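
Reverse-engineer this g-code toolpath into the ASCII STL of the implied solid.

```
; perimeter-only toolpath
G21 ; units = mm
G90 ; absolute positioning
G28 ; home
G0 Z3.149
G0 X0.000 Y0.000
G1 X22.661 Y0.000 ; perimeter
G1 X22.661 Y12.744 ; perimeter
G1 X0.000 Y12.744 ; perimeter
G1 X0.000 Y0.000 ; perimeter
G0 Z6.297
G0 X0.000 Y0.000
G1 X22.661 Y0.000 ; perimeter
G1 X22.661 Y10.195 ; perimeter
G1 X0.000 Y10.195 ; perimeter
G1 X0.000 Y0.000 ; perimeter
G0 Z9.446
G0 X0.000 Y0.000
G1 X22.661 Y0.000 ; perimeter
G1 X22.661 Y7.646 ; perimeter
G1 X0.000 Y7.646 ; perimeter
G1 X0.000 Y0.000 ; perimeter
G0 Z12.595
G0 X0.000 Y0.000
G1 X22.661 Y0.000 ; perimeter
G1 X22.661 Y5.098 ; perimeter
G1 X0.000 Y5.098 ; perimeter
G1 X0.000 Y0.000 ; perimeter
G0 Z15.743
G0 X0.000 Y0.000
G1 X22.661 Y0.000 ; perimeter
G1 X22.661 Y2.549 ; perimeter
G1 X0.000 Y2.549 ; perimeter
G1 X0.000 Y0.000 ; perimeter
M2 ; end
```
solid part
  facet normal 0.0000 0.0000 -1.0000
    outer loop
      vertex 22.661 15.293 0.000
      vertex 22.661 0.000 0.000
      vertex 0.000 0.000 0.000
    endloop
  endfacet
  facet normal 0.0000 0.0000 -1.0000
    outer loop
      vertex 0.000 15.293 0.000
      vertex 22.661 15.293 0.000
      vertex 0.000 0.000 0.000
    endloop
  endfacet
  facet normal 0.0000 -1.0000 0.0000
    outer loop
      vertex 0.000 0.000 0.000
      vertex 22.661 0.000 0.000
      vertex 22.661 0.000 18.892
    endloop
  endfacet
  facet normal 0.0000 -1.0000 0.0000
    outer loop
      vertex 0.000 0.000 0.000
      vertex 22.661 0.000 18.892
      vertex 0.000 0.000 18.892
    endloop
  endfacet
  facet normal 0.0000 0.7773 0.6292
    outer loop
      vertex 0.000 0.000 18.892
      vertex 22.661 0.000 18.892
      vertex 22.661 15.293 0.000
    endloop
  endfacet
  facet normal 0.0000 0.7773 0.6292
    outer loop
      vertex 0.000 0.000 18.892
      vertex 22.661 15.293 0.000
      vertex 0.000 15.293 0.000
    endloop
  endfacet
  facet normal -1.0000 0.0000 0.0000
    outer loop
      vertex 0.000 0.000 18.892
      vertex 0.000 15.293 0.000
      vertex 0.000 0.000 0.000
    endloop
  endfacet
  facet normal 1.0000 0.0000 0.0000
    outer loop
      vertex 22.661 0.000 0.000
      vertex 22.661 15.293 0.000
      vertex 22.661 0.000 18.892
    endloop
  endfacet
endsolid part

The G0 Z moves step by Δz≈3.149 mm. The G1 loops shrink linearly with z, so the solid tapers from its base footprint up to z≈18.9. Closing with a flat bottom cap and the tapered top and triangulating gives 8 facets — a wedge (ramp): 22.7 × 15.3 mm base, rising to 18.9 mm along the y=0 edge and sloping linearly to z=0 at y=15.3.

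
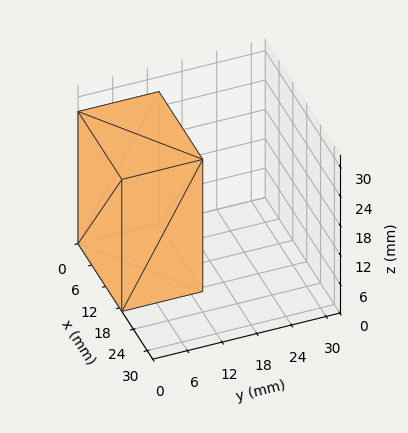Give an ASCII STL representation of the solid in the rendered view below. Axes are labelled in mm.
Reading the render: the shape is a rectangular box, roughly 19 × 14 mm footprint and 27 mm tall (dimensions read to the nearest mm from the axis ticks). For the STL, each face is triangulated and given an outward normal.

solid part
  facet normal 0.0000 0.0000 -1.0000
    outer loop
      vertex 19.00 14.00 0.00
      vertex 19.00 0.00 0.00
      vertex 0.00 0.00 0.00
    endloop
  endfacet
  facet normal 0.0000 0.0000 -1.0000
    outer loop
      vertex 0.00 14.00 0.00
      vertex 19.00 14.00 0.00
      vertex 0.00 0.00 0.00
    endloop
  endfacet
  facet normal 0.0000 0.0000 1.0000
    outer loop
      vertex 0.00 0.00 27.00
      vertex 19.00 0.00 27.00
      vertex 19.00 14.00 27.00
    endloop
  endfacet
  facet normal 0.0000 0.0000 1.0000
    outer loop
      vertex 0.00 0.00 27.00
      vertex 19.00 14.00 27.00
      vertex 0.00 14.00 27.00
    endloop
  endfacet
  facet normal 0.0000 -1.0000 0.0000
    outer loop
      vertex 0.00 0.00 0.00
      vertex 19.00 0.00 0.00
      vertex 19.00 0.00 27.00
    endloop
  endfacet
  facet normal 0.0000 -1.0000 0.0000
    outer loop
      vertex 0.00 0.00 0.00
      vertex 19.00 0.00 27.00
      vertex 0.00 0.00 27.00
    endloop
  endfacet
  facet normal 0.0000 1.0000 0.0000
    outer loop
      vertex 19.00 14.00 27.00
      vertex 19.00 14.00 0.00
      vertex 0.00 14.00 0.00
    endloop
  endfacet
  facet normal 0.0000 1.0000 0.0000
    outer loop
      vertex 0.00 14.00 27.00
      vertex 19.00 14.00 27.00
      vertex 0.00 14.00 0.00
    endloop
  endfacet
  facet normal -1.0000 0.0000 0.0000
    outer loop
      vertex 0.00 14.00 27.00
      vertex 0.00 14.00 0.00
      vertex 0.00 0.00 0.00
    endloop
  endfacet
  facet normal -1.0000 0.0000 0.0000
    outer loop
      vertex 0.00 0.00 27.00
      vertex 0.00 14.00 27.00
      vertex 0.00 0.00 0.00
    endloop
  endfacet
  facet normal 1.0000 0.0000 0.0000
    outer loop
      vertex 19.00 0.00 0.00
      vertex 19.00 14.00 0.00
      vertex 19.00 14.00 27.00
    endloop
  endfacet
  facet normal 1.0000 0.0000 0.0000
    outer loop
      vertex 19.00 0.00 0.00
      vertex 19.00 14.00 27.00
      vertex 19.00 0.00 27.00
    endloop
  endfacet
endsolid part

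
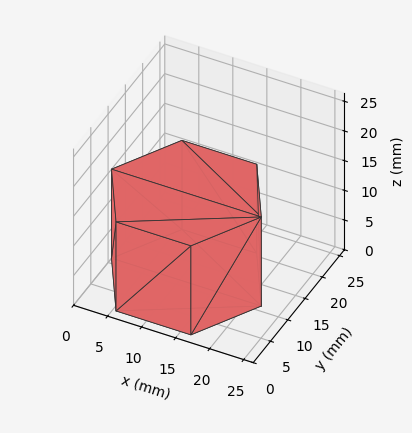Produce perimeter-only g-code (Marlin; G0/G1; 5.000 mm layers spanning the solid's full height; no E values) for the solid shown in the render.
Reading the render: the shape is a regular 6-sided prism (a cylinder approximated with 6 flat sides), circumscribed radius ≈ 11 mm, height ≈ 15 mm (dimensions read to the nearest mm from the axis ticks). For the g-code, the solid's height is divided into equal slices at the stated Δz and each level perimeter traced with G1 moves after a G0 lift.

; perimeter-only toolpath
G21 ; units = mm
G90 ; absolute positioning
G28 ; home
; layer 1
G0 Z5.000
G0 X22.000 Y11.000
G1 X16.500 Y20.526
G1 X5.500 Y20.526
G1 X0.000 Y11.000
G1 X5.500 Y1.474
G1 X16.500 Y1.474
G1 X22.000 Y11.000
; layer 2
G0 Z10.000
G0 X22.000 Y11.000
G1 X16.500 Y20.526
G1 X5.500 Y20.526
G1 X0.000 Y11.000
G1 X5.500 Y1.474
G1 X16.500 Y1.474
G1 X22.000 Y11.000
; layer 3
G0 Z15.000
G0 X22.000 Y11.000
G1 X16.500 Y20.526
G1 X5.500 Y20.526
G1 X0.000 Y11.000
G1 X5.500 Y1.474
G1 X16.500 Y1.474
G1 X22.000 Y11.000
M2 ; end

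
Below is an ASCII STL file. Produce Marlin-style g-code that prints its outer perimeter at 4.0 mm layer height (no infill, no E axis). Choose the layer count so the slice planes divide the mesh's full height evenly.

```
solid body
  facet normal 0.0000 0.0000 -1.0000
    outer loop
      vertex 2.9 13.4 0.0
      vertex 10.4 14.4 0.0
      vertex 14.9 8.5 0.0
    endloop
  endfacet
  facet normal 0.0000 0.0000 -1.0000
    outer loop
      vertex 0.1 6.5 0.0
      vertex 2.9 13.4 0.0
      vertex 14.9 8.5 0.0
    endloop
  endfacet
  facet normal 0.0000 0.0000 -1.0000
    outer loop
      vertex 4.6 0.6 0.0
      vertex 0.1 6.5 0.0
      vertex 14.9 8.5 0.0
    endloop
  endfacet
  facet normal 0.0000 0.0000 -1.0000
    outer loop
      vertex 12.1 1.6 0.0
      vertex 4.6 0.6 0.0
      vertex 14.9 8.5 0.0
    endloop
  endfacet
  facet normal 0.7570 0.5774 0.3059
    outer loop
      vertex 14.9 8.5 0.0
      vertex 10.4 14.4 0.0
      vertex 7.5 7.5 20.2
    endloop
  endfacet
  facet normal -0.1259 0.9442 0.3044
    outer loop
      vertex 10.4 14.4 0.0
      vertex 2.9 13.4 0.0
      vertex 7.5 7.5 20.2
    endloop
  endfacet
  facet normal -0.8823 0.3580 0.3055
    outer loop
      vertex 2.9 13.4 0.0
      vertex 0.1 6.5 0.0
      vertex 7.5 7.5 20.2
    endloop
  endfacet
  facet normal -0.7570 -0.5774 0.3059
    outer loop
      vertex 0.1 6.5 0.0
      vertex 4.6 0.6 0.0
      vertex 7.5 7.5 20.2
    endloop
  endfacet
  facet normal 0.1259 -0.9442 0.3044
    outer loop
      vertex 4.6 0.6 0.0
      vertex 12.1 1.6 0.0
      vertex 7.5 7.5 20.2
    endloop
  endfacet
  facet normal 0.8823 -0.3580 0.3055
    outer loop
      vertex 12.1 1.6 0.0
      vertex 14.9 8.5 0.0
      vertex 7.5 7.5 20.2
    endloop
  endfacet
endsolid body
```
; perimeter-only toolpath
G21 ; units = mm
G90 ; absolute positioning
G28 ; home
; layer 1
G0 Z4.0
G0 X13.4 Y8.3
G1 X9.8 Y13.0
G1 X3.8 Y12.2
G1 X1.6 Y6.7
G1 X5.2 Y2.0
G1 X11.2 Y2.8
G1 X13.4 Y8.3
; layer 2
G0 Z8.1
G0 X11.9 Y8.1
G1 X9.2 Y11.6
G1 X4.7 Y11.0
G1 X3.1 Y6.9
G1 X5.8 Y3.4
G1 X10.3 Y4.0
G1 X11.9 Y8.1
; layer 3
G0 Z12.1
G0 X10.5 Y7.9
G1 X8.7 Y10.3
G1 X5.7 Y9.9
G1 X4.5 Y7.1
G1 X6.3 Y4.7
G1 X9.3 Y5.1
G1 X10.5 Y7.9
; layer 4
G0 Z16.2
G0 X9.0 Y7.7
G1 X8.1 Y8.9
G1 X6.6 Y8.7
G1 X6.0 Y7.3
G1 X6.9 Y6.1
G1 X8.4 Y6.3
G1 X9.0 Y7.7
M2 ; end

The solid is a regular 6-sided pyramid, base circumscribed radius ≈ 7.5 mm, apex at z ≈ 20.2 mm. Slicing at Δz = 4.0 mm — 5 equal slices spanning the solid's height, so layer i sits at z = i·h/5 — gives 4 non-empty perimeters. Each is a 6-segment closed polygon; G0 lifts to the layer z and rapids to the start vertex, then G1 traces the edges. The cross-section shrinks linearly with z (the slice at the apex is degenerate and omitted).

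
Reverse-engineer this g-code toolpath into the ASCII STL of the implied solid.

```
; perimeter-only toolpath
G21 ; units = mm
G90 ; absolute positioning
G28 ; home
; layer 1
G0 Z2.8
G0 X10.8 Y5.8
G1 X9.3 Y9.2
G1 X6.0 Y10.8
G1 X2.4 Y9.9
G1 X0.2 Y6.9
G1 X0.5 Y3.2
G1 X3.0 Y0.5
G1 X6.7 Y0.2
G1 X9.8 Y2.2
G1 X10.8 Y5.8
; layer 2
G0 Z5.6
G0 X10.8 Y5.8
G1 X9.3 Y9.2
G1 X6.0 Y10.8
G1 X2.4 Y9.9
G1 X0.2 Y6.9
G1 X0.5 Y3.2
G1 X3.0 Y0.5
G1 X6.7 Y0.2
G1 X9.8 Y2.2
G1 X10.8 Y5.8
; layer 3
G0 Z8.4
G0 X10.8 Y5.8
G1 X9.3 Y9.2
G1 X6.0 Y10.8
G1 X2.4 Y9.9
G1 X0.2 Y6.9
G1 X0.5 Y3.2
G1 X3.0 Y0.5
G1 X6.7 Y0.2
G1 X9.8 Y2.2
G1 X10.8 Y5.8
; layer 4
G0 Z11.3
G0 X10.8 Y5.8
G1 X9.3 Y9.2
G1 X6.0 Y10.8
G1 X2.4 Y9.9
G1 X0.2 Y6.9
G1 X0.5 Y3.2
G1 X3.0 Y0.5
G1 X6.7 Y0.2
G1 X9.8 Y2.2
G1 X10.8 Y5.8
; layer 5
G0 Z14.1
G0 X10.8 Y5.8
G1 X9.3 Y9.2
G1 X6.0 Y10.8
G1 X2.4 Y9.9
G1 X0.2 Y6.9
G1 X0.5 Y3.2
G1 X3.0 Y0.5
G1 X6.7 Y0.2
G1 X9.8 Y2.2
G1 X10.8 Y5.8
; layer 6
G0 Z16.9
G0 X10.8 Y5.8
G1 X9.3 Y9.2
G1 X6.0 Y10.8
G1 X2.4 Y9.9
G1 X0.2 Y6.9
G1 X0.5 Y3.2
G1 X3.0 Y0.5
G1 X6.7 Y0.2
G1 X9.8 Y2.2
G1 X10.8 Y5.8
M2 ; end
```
solid part
  facet normal 0.0000 0.0000 -1.0000
    outer loop
      vertex 6.0 10.8 0.0
      vertex 9.3 9.2 0.0
      vertex 10.8 5.8 0.0
    endloop
  endfacet
  facet normal 0.0000 0.0000 -1.0000
    outer loop
      vertex 2.4 9.9 0.0
      vertex 6.0 10.8 0.0
      vertex 10.8 5.8 0.0
    endloop
  endfacet
  facet normal 0.0000 0.0000 -1.0000
    outer loop
      vertex 0.2 6.9 0.0
      vertex 2.4 9.9 0.0
      vertex 10.8 5.8 0.0
    endloop
  endfacet
  facet normal 0.0000 0.0000 -1.0000
    outer loop
      vertex 0.5 3.2 0.0
      vertex 0.2 6.9 0.0
      vertex 10.8 5.8 0.0
    endloop
  endfacet
  facet normal 0.0000 0.0000 -1.0000
    outer loop
      vertex 3.0 0.5 0.0
      vertex 0.5 3.2 0.0
      vertex 10.8 5.8 0.0
    endloop
  endfacet
  facet normal 0.0000 0.0000 -1.0000
    outer loop
      vertex 6.7 0.2 0.0
      vertex 3.0 0.5 0.0
      vertex 10.8 5.8 0.0
    endloop
  endfacet
  facet normal 0.0000 0.0000 -1.0000
    outer loop
      vertex 9.8 2.2 0.0
      vertex 6.7 0.2 0.0
      vertex 10.8 5.8 0.0
    endloop
  endfacet
  facet normal 0.0000 0.0000 1.0000
    outer loop
      vertex 10.8 5.8 16.9
      vertex 9.3 9.2 16.9
      vertex 6.0 10.8 16.9
    endloop
  endfacet
  facet normal 0.0000 0.0000 1.0000
    outer loop
      vertex 10.8 5.8 16.9
      vertex 6.0 10.8 16.9
      vertex 2.4 9.9 16.9
    endloop
  endfacet
  facet normal 0.0000 0.0000 1.0000
    outer loop
      vertex 10.8 5.8 16.9
      vertex 2.4 9.9 16.9
      vertex 0.2 6.9 16.9
    endloop
  endfacet
  facet normal 0.0000 0.0000 1.0000
    outer loop
      vertex 10.8 5.8 16.9
      vertex 0.2 6.9 16.9
      vertex 0.5 3.2 16.9
    endloop
  endfacet
  facet normal 0.0000 0.0000 1.0000
    outer loop
      vertex 10.8 5.8 16.9
      vertex 0.5 3.2 16.9
      vertex 3.0 0.5 16.9
    endloop
  endfacet
  facet normal 0.0000 0.0000 1.0000
    outer loop
      vertex 10.8 5.8 16.9
      vertex 3.0 0.5 16.9
      vertex 6.7 0.2 16.9
    endloop
  endfacet
  facet normal 0.0000 0.0000 1.0000
    outer loop
      vertex 10.8 5.8 16.9
      vertex 6.7 0.2 16.9
      vertex 9.8 2.2 16.9
    endloop
  endfacet
  facet normal 0.9149 0.4036 0.0000
    outer loop
      vertex 10.8 5.8 0.0
      vertex 9.3 9.2 0.0
      vertex 9.3 9.2 16.9
    endloop
  endfacet
  facet normal 0.9149 0.4036 0.0000
    outer loop
      vertex 10.8 5.8 0.0
      vertex 9.3 9.2 16.9
      vertex 10.8 5.8 16.9
    endloop
  endfacet
  facet normal 0.4363 0.8998 0.0000
    outer loop
      vertex 9.3 9.2 0.0
      vertex 6.0 10.8 0.0
      vertex 6.0 10.8 16.9
    endloop
  endfacet
  facet normal 0.4363 0.8998 0.0000
    outer loop
      vertex 9.3 9.2 0.0
      vertex 6.0 10.8 16.9
      vertex 9.3 9.2 16.9
    endloop
  endfacet
  facet normal -0.2425 0.9701 0.0000
    outer loop
      vertex 6.0 10.8 0.0
      vertex 2.4 9.9 0.0
      vertex 2.4 9.9 16.9
    endloop
  endfacet
  facet normal -0.2425 0.9701 0.0000
    outer loop
      vertex 6.0 10.8 0.0
      vertex 2.4 9.9 16.9
      vertex 6.0 10.8 16.9
    endloop
  endfacet
  facet normal -0.8064 0.5914 0.0000
    outer loop
      vertex 2.4 9.9 0.0
      vertex 0.2 6.9 0.0
      vertex 0.2 6.9 16.9
    endloop
  endfacet
  facet normal -0.8064 0.5914 0.0000
    outer loop
      vertex 2.4 9.9 0.0
      vertex 0.2 6.9 16.9
      vertex 2.4 9.9 16.9
    endloop
  endfacet
  facet normal -0.9967 -0.0808 0.0000
    outer loop
      vertex 0.2 6.9 0.0
      vertex 0.5 3.2 0.0
      vertex 0.5 3.2 16.9
    endloop
  endfacet
  facet normal -0.9967 -0.0808 0.0000
    outer loop
      vertex 0.2 6.9 0.0
      vertex 0.5 3.2 16.9
      vertex 0.2 6.9 16.9
    endloop
  endfacet
  facet normal -0.7338 -0.6794 0.0000
    outer loop
      vertex 0.5 3.2 0.0
      vertex 3.0 0.5 0.0
      vertex 3.0 0.5 16.9
    endloop
  endfacet
  facet normal -0.7338 -0.6794 0.0000
    outer loop
      vertex 0.5 3.2 0.0
      vertex 3.0 0.5 16.9
      vertex 0.5 3.2 16.9
    endloop
  endfacet
  facet normal -0.0808 -0.9967 0.0000
    outer loop
      vertex 3.0 0.5 0.0
      vertex 6.7 0.2 0.0
      vertex 6.7 0.2 16.9
    endloop
  endfacet
  facet normal -0.0808 -0.9967 0.0000
    outer loop
      vertex 3.0 0.5 0.0
      vertex 6.7 0.2 16.9
      vertex 3.0 0.5 16.9
    endloop
  endfacet
  facet normal 0.5421 -0.8403 0.0000
    outer loop
      vertex 6.7 0.2 0.0
      vertex 9.8 2.2 0.0
      vertex 9.8 2.2 16.9
    endloop
  endfacet
  facet normal 0.5421 -0.8403 0.0000
    outer loop
      vertex 6.7 0.2 0.0
      vertex 9.8 2.2 16.9
      vertex 6.7 0.2 16.9
    endloop
  endfacet
  facet normal 0.9635 -0.2676 0.0000
    outer loop
      vertex 9.8 2.2 0.0
      vertex 10.8 5.8 0.0
      vertex 10.8 5.8 16.9
    endloop
  endfacet
  facet normal 0.9635 -0.2676 0.0000
    outer loop
      vertex 9.8 2.2 0.0
      vertex 10.8 5.8 16.9
      vertex 9.8 2.2 16.9
    endloop
  endfacet
endsolid part

The G0 Z moves step by Δz≈2.8 mm. Every layer's G1 loop is the same polygon, so the solid is a straight extrusion of it from z=0 to z≈16.9. Closing with flat bottom and top caps and triangulating gives 32 facets — a regular 9-sided prism (a cylinder approximated with 9 flat sides), circumscribed radius ≈ 5.4 mm, height ≈ 16.9 mm.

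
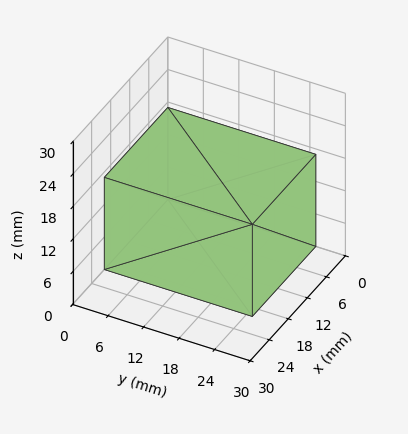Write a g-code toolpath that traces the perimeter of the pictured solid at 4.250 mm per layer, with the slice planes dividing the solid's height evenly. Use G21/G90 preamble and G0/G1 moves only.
Reading the render: the shape is a rectangular box, roughly 20 × 25 mm footprint and 17 mm tall (dimensions read to the nearest mm from the axis ticks). For the g-code, the solid's height is divided into equal slices at the stated Δz and each level perimeter traced with G1 moves after a G0 lift.

; perimeter-only toolpath
G21 ; units = mm
G90 ; absolute positioning
G28 ; home
; layer 1
G0 Z4.250
G0 X0.000 Y0.000
G1 X20.000 Y0.000
G1 X20.000 Y25.000
G1 X0.000 Y25.000
G1 X0.000 Y0.000
; layer 2
G0 Z8.500
G0 X0.000 Y0.000
G1 X20.000 Y0.000
G1 X20.000 Y25.000
G1 X0.000 Y25.000
G1 X0.000 Y0.000
; layer 3
G0 Z12.750
G0 X0.000 Y0.000
G1 X20.000 Y0.000
G1 X20.000 Y25.000
G1 X0.000 Y25.000
G1 X0.000 Y0.000
; layer 4
G0 Z17.000
G0 X0.000 Y0.000
G1 X20.000 Y0.000
G1 X20.000 Y25.000
G1 X0.000 Y25.000
G1 X0.000 Y0.000
M2 ; end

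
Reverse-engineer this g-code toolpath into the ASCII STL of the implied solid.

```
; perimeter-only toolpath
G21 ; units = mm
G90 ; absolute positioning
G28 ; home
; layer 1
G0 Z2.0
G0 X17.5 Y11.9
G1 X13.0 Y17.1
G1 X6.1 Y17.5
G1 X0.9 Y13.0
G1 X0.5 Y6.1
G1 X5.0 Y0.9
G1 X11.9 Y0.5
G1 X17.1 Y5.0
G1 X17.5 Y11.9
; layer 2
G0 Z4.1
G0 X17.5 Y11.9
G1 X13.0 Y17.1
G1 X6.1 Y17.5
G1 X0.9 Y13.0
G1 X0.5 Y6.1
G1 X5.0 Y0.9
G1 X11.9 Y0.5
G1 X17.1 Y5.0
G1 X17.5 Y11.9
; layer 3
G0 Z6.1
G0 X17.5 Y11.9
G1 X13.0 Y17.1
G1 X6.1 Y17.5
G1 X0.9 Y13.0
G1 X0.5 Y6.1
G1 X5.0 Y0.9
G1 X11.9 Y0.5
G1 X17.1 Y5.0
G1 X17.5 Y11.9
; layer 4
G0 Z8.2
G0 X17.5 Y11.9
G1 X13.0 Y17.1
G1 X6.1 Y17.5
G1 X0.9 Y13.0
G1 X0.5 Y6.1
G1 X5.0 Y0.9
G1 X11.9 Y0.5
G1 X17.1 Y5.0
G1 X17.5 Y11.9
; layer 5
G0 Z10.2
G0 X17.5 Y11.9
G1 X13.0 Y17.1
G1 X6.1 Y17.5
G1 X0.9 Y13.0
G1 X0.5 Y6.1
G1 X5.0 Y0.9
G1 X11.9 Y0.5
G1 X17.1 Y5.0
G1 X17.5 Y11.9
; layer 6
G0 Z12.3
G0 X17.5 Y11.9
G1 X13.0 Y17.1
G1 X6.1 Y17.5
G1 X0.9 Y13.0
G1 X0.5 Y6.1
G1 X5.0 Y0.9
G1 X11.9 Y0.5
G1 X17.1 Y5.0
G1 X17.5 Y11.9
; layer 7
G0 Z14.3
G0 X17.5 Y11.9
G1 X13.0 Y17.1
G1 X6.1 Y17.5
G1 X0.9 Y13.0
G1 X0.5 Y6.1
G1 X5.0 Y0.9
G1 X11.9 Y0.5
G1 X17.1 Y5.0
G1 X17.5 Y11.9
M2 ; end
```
solid part
  facet normal 0.0000 0.0000 -1.0000
    outer loop
      vertex 6.1 17.5 0.0
      vertex 13.0 17.1 0.0
      vertex 17.5 11.9 0.0
    endloop
  endfacet
  facet normal 0.0000 0.0000 -1.0000
    outer loop
      vertex 0.9 13.0 0.0
      vertex 6.1 17.5 0.0
      vertex 17.5 11.9 0.0
    endloop
  endfacet
  facet normal 0.0000 0.0000 -1.0000
    outer loop
      vertex 0.5 6.1 0.0
      vertex 0.9 13.0 0.0
      vertex 17.5 11.9 0.0
    endloop
  endfacet
  facet normal 0.0000 0.0000 -1.0000
    outer loop
      vertex 5.0 0.9 0.0
      vertex 0.5 6.1 0.0
      vertex 17.5 11.9 0.0
    endloop
  endfacet
  facet normal 0.0000 0.0000 -1.0000
    outer loop
      vertex 11.9 0.5 0.0
      vertex 5.0 0.9 0.0
      vertex 17.5 11.9 0.0
    endloop
  endfacet
  facet normal 0.0000 0.0000 -1.0000
    outer loop
      vertex 17.1 5.0 0.0
      vertex 11.9 0.5 0.0
      vertex 17.5 11.9 0.0
    endloop
  endfacet
  facet normal 0.0000 0.0000 1.0000
    outer loop
      vertex 17.5 11.9 14.3
      vertex 13.0 17.1 14.3
      vertex 6.1 17.5 14.3
    endloop
  endfacet
  facet normal 0.0000 0.0000 1.0000
    outer loop
      vertex 17.5 11.9 14.3
      vertex 6.1 17.5 14.3
      vertex 0.9 13.0 14.3
    endloop
  endfacet
  facet normal 0.0000 0.0000 1.0000
    outer loop
      vertex 17.5 11.9 14.3
      vertex 0.9 13.0 14.3
      vertex 0.5 6.1 14.3
    endloop
  endfacet
  facet normal 0.0000 0.0000 1.0000
    outer loop
      vertex 17.5 11.9 14.3
      vertex 0.5 6.1 14.3
      vertex 5.0 0.9 14.3
    endloop
  endfacet
  facet normal 0.0000 0.0000 1.0000
    outer loop
      vertex 17.5 11.9 14.3
      vertex 5.0 0.9 14.3
      vertex 11.9 0.5 14.3
    endloop
  endfacet
  facet normal 0.0000 0.0000 1.0000
    outer loop
      vertex 17.5 11.9 14.3
      vertex 11.9 0.5 14.3
      vertex 17.1 5.0 14.3
    endloop
  endfacet
  facet normal 0.7562 0.6544 0.0000
    outer loop
      vertex 17.5 11.9 0.0
      vertex 13.0 17.1 0.0
      vertex 13.0 17.1 14.3
    endloop
  endfacet
  facet normal 0.7562 0.6544 0.0000
    outer loop
      vertex 17.5 11.9 0.0
      vertex 13.0 17.1 14.3
      vertex 17.5 11.9 14.3
    endloop
  endfacet
  facet normal 0.0579 0.9983 0.0000
    outer loop
      vertex 13.0 17.1 0.0
      vertex 6.1 17.5 0.0
      vertex 6.1 17.5 14.3
    endloop
  endfacet
  facet normal 0.0579 0.9983 0.0000
    outer loop
      vertex 13.0 17.1 0.0
      vertex 6.1 17.5 14.3
      vertex 13.0 17.1 14.3
    endloop
  endfacet
  facet normal -0.6544 0.7562 0.0000
    outer loop
      vertex 6.1 17.5 0.0
      vertex 0.9 13.0 0.0
      vertex 0.9 13.0 14.3
    endloop
  endfacet
  facet normal -0.6544 0.7562 0.0000
    outer loop
      vertex 6.1 17.5 0.0
      vertex 0.9 13.0 14.3
      vertex 6.1 17.5 14.3
    endloop
  endfacet
  facet normal -0.9983 0.0579 0.0000
    outer loop
      vertex 0.9 13.0 0.0
      vertex 0.5 6.1 0.0
      vertex 0.5 6.1 14.3
    endloop
  endfacet
  facet normal -0.9983 0.0579 0.0000
    outer loop
      vertex 0.9 13.0 0.0
      vertex 0.5 6.1 14.3
      vertex 0.9 13.0 14.3
    endloop
  endfacet
  facet normal -0.7562 -0.6544 0.0000
    outer loop
      vertex 0.5 6.1 0.0
      vertex 5.0 0.9 0.0
      vertex 5.0 0.9 14.3
    endloop
  endfacet
  facet normal -0.7562 -0.6544 0.0000
    outer loop
      vertex 0.5 6.1 0.0
      vertex 5.0 0.9 14.3
      vertex 0.5 6.1 14.3
    endloop
  endfacet
  facet normal -0.0579 -0.9983 0.0000
    outer loop
      vertex 5.0 0.9 0.0
      vertex 11.9 0.5 0.0
      vertex 11.9 0.5 14.3
    endloop
  endfacet
  facet normal -0.0579 -0.9983 0.0000
    outer loop
      vertex 5.0 0.9 0.0
      vertex 11.9 0.5 14.3
      vertex 5.0 0.9 14.3
    endloop
  endfacet
  facet normal 0.6544 -0.7562 0.0000
    outer loop
      vertex 11.9 0.5 0.0
      vertex 17.1 5.0 0.0
      vertex 17.1 5.0 14.3
    endloop
  endfacet
  facet normal 0.6544 -0.7562 0.0000
    outer loop
      vertex 11.9 0.5 0.0
      vertex 17.1 5.0 14.3
      vertex 11.9 0.5 14.3
    endloop
  endfacet
  facet normal 0.9983 -0.0579 0.0000
    outer loop
      vertex 17.1 5.0 0.0
      vertex 17.5 11.9 0.0
      vertex 17.5 11.9 14.3
    endloop
  endfacet
  facet normal 0.9983 -0.0579 0.0000
    outer loop
      vertex 17.1 5.0 0.0
      vertex 17.5 11.9 14.3
      vertex 17.1 5.0 14.3
    endloop
  endfacet
endsolid part

The G0 Z moves step by Δz≈2.0 mm. Every layer's G1 loop is the same polygon, so the solid is a straight extrusion of it from z=0 to z≈14.3. Closing with flat bottom and top caps and triangulating gives 28 facets — a regular 8-sided prism (a cylinder approximated with 8 flat sides), circumscribed radius ≈ 9 mm, height ≈ 14.3 mm.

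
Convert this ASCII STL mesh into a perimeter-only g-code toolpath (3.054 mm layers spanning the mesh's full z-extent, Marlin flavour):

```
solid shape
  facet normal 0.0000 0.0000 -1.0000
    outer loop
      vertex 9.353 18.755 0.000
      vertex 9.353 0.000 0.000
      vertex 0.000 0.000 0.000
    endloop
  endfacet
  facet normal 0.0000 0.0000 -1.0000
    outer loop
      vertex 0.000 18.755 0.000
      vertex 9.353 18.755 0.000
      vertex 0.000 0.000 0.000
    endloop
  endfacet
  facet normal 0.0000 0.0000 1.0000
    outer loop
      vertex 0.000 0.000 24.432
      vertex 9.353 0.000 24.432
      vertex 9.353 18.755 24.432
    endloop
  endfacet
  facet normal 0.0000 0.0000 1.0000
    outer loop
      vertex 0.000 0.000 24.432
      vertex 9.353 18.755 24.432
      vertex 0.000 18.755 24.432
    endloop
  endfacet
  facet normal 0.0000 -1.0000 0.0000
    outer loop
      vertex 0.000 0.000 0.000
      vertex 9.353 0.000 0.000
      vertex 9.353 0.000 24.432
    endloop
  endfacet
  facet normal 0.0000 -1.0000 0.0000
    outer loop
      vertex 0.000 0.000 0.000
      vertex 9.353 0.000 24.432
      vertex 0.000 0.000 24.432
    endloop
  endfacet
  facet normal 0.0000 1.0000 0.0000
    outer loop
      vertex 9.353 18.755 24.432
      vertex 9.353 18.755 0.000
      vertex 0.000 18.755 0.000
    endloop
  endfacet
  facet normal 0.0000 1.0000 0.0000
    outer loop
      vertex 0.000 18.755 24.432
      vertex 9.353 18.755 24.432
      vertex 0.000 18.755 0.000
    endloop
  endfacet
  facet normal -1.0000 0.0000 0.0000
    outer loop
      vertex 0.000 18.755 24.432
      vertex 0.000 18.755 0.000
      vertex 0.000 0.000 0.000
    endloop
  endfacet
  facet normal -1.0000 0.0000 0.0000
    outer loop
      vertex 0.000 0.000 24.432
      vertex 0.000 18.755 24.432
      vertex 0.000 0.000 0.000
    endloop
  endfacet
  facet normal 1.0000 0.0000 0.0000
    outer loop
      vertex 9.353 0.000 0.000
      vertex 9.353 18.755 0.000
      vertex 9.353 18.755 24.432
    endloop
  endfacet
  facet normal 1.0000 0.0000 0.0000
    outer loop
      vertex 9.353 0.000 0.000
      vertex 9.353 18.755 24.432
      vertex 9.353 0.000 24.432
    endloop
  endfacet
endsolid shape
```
; perimeter-only toolpath
G21 ; units = mm
G90 ; absolute positioning
G28 ; home
; layer 1
G0 Z3.054
G0 X0.000 Y0.000
G1 X9.353 Y0.000
G1 X9.353 Y18.755
G1 X0.000 Y18.755
G1 X0.000 Y0.000
; layer 2
G0 Z6.108
G0 X0.000 Y0.000
G1 X9.353 Y0.000
G1 X9.353 Y18.755
G1 X0.000 Y18.755
G1 X0.000 Y0.000
; layer 3
G0 Z9.162
G0 X0.000 Y0.000
G1 X9.353 Y0.000
G1 X9.353 Y18.755
G1 X0.000 Y18.755
G1 X0.000 Y0.000
; layer 4
G0 Z12.216
G0 X0.000 Y0.000
G1 X9.353 Y0.000
G1 X9.353 Y18.755
G1 X0.000 Y18.755
G1 X0.000 Y0.000
; layer 5
G0 Z15.270
G0 X0.000 Y0.000
G1 X9.353 Y0.000
G1 X9.353 Y18.755
G1 X0.000 Y18.755
G1 X0.000 Y0.000
; layer 6
G0 Z18.324
G0 X0.000 Y0.000
G1 X9.353 Y0.000
G1 X9.353 Y18.755
G1 X0.000 Y18.755
G1 X0.000 Y0.000
; layer 7
G0 Z21.378
G0 X0.000 Y0.000
G1 X9.353 Y0.000
G1 X9.353 Y18.755
G1 X0.000 Y18.755
G1 X0.000 Y0.000
; layer 8
G0 Z24.432
G0 X0.000 Y0.000
G1 X9.353 Y0.000
G1 X9.353 Y18.755
G1 X0.000 Y18.755
G1 X0.000 Y0.000
M2 ; end

The solid is a rectangular box, roughly 9.35 × 18.8 mm footprint and 24.4 mm tall. Slicing at Δz = 3.054 mm — 8 equal slices spanning the solid's height, so layer i sits at z = i·h/8 — gives 8 non-empty perimeters. Each is a 4-segment closed polygon; G0 lifts to the layer z and rapids to the start vertex, then G1 traces the edges.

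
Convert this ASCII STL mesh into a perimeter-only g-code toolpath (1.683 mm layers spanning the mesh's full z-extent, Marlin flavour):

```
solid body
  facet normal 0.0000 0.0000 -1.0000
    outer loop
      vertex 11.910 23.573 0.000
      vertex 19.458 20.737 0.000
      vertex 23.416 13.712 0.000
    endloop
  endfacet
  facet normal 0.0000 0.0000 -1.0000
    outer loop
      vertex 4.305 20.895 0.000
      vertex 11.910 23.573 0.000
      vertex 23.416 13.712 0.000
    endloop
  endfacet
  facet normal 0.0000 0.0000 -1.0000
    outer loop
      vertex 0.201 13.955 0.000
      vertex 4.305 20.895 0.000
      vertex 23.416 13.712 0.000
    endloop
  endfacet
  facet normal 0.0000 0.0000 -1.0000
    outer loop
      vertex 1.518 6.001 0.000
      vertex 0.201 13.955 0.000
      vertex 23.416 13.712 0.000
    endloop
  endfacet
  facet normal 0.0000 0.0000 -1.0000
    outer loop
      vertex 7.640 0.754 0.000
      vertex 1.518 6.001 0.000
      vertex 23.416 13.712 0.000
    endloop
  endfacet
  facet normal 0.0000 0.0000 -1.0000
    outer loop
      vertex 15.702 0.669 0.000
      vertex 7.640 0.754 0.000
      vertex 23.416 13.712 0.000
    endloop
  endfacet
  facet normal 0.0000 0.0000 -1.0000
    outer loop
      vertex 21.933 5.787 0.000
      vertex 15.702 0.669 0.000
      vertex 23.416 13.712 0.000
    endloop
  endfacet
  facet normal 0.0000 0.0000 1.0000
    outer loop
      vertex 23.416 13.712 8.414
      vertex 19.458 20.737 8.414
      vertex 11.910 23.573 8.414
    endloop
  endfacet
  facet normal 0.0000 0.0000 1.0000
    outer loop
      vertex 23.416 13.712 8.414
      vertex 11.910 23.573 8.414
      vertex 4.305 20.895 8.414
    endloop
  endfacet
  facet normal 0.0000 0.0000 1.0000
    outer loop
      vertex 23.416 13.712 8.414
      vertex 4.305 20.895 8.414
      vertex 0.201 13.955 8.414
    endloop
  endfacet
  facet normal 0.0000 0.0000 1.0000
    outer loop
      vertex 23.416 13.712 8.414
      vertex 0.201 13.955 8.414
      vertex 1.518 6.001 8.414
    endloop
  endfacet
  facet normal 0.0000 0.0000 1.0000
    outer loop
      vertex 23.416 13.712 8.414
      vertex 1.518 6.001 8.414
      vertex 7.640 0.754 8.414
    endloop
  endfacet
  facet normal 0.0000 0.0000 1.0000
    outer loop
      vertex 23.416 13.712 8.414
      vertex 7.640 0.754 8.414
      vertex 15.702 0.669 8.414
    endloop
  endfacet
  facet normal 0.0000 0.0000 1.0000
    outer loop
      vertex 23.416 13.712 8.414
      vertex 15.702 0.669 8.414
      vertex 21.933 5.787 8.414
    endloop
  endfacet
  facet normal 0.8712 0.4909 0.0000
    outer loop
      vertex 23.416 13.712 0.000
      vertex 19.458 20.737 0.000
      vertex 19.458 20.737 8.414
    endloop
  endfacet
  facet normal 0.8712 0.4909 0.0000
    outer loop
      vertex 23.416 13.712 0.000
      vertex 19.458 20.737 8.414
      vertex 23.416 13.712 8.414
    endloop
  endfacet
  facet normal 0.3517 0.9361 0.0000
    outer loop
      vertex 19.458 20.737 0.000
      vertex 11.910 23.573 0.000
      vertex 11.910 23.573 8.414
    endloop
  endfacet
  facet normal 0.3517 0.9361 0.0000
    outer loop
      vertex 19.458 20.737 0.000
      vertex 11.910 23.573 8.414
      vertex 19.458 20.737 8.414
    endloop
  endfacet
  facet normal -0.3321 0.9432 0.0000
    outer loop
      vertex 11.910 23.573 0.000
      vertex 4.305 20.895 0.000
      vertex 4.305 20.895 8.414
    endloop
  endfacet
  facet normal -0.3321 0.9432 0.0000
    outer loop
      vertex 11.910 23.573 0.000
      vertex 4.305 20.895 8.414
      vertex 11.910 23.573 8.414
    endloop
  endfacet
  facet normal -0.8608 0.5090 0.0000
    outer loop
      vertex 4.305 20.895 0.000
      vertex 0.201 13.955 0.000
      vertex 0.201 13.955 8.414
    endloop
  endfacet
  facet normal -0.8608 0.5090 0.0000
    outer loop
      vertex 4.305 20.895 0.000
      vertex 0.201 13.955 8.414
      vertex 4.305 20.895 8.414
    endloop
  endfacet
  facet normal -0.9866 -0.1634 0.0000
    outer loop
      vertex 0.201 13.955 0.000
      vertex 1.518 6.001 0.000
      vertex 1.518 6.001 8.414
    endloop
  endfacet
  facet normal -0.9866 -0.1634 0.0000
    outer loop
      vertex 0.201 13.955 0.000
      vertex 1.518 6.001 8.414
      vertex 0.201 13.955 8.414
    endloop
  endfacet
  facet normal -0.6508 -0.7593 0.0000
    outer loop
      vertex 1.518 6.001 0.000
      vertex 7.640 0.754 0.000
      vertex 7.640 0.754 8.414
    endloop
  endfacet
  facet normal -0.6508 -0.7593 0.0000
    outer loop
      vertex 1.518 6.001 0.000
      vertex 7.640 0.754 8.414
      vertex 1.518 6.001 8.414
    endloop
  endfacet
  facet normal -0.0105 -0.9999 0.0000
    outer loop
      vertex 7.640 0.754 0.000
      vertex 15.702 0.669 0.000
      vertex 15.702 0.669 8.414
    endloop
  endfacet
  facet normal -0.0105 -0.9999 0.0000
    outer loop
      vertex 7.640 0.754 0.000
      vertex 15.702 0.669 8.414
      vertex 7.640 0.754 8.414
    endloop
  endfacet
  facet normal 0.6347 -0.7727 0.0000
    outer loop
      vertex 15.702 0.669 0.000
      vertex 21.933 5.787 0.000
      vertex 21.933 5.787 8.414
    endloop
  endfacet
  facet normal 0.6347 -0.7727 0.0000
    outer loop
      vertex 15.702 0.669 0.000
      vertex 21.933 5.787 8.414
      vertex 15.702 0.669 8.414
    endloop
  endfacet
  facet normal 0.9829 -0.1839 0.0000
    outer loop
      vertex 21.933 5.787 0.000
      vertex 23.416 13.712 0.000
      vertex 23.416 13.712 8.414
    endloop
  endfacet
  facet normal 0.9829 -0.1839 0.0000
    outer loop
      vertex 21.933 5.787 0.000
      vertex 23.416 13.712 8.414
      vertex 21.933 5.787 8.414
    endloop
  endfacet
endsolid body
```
; perimeter-only toolpath
G21 ; units = mm
G90 ; absolute positioning
G28 ; home
; layer 1
G0 Z1.683
G0 X23.416 Y13.712
G1 X19.458 Y20.737
G1 X11.910 Y23.573
G1 X4.305 Y20.895
G1 X0.201 Y13.955
G1 X1.518 Y6.001
G1 X7.640 Y0.754
G1 X15.702 Y0.669
G1 X21.933 Y5.787
G1 X23.416 Y13.712
; layer 2
G0 Z3.366
G0 X23.416 Y13.712
G1 X19.458 Y20.737
G1 X11.910 Y23.573
G1 X4.305 Y20.895
G1 X0.201 Y13.955
G1 X1.518 Y6.001
G1 X7.640 Y0.754
G1 X15.702 Y0.669
G1 X21.933 Y5.787
G1 X23.416 Y13.712
; layer 3
G0 Z5.048
G0 X23.416 Y13.712
G1 X19.458 Y20.737
G1 X11.910 Y23.573
G1 X4.305 Y20.895
G1 X0.201 Y13.955
G1 X1.518 Y6.001
G1 X7.640 Y0.754
G1 X15.702 Y0.669
G1 X21.933 Y5.787
G1 X23.416 Y13.712
; layer 4
G0 Z6.731
G0 X23.416 Y13.712
G1 X19.458 Y20.737
G1 X11.910 Y23.573
G1 X4.305 Y20.895
G1 X0.201 Y13.955
G1 X1.518 Y6.001
G1 X7.640 Y0.754
G1 X15.702 Y0.669
G1 X21.933 Y5.787
G1 X23.416 Y13.712
; layer 5
G0 Z8.414
G0 X23.416 Y13.712
G1 X19.458 Y20.737
G1 X11.910 Y23.573
G1 X4.305 Y20.895
G1 X0.201 Y13.955
G1 X1.518 Y6.001
G1 X7.640 Y0.754
G1 X15.702 Y0.669
G1 X21.933 Y5.787
G1 X23.416 Y13.712
M2 ; end

The solid is a regular 9-sided prism (a cylinder approximated with 9 flat sides), circumscribed radius ≈ 11.8 mm, height ≈ 8.41 mm. Slicing at Δz = 1.683 mm — 5 equal slices spanning the solid's height, so layer i sits at z = i·h/5 — gives 5 non-empty perimeters. Each is a 9-segment closed polygon; G0 lifts to the layer z and rapids to the start vertex, then G1 traces the edges.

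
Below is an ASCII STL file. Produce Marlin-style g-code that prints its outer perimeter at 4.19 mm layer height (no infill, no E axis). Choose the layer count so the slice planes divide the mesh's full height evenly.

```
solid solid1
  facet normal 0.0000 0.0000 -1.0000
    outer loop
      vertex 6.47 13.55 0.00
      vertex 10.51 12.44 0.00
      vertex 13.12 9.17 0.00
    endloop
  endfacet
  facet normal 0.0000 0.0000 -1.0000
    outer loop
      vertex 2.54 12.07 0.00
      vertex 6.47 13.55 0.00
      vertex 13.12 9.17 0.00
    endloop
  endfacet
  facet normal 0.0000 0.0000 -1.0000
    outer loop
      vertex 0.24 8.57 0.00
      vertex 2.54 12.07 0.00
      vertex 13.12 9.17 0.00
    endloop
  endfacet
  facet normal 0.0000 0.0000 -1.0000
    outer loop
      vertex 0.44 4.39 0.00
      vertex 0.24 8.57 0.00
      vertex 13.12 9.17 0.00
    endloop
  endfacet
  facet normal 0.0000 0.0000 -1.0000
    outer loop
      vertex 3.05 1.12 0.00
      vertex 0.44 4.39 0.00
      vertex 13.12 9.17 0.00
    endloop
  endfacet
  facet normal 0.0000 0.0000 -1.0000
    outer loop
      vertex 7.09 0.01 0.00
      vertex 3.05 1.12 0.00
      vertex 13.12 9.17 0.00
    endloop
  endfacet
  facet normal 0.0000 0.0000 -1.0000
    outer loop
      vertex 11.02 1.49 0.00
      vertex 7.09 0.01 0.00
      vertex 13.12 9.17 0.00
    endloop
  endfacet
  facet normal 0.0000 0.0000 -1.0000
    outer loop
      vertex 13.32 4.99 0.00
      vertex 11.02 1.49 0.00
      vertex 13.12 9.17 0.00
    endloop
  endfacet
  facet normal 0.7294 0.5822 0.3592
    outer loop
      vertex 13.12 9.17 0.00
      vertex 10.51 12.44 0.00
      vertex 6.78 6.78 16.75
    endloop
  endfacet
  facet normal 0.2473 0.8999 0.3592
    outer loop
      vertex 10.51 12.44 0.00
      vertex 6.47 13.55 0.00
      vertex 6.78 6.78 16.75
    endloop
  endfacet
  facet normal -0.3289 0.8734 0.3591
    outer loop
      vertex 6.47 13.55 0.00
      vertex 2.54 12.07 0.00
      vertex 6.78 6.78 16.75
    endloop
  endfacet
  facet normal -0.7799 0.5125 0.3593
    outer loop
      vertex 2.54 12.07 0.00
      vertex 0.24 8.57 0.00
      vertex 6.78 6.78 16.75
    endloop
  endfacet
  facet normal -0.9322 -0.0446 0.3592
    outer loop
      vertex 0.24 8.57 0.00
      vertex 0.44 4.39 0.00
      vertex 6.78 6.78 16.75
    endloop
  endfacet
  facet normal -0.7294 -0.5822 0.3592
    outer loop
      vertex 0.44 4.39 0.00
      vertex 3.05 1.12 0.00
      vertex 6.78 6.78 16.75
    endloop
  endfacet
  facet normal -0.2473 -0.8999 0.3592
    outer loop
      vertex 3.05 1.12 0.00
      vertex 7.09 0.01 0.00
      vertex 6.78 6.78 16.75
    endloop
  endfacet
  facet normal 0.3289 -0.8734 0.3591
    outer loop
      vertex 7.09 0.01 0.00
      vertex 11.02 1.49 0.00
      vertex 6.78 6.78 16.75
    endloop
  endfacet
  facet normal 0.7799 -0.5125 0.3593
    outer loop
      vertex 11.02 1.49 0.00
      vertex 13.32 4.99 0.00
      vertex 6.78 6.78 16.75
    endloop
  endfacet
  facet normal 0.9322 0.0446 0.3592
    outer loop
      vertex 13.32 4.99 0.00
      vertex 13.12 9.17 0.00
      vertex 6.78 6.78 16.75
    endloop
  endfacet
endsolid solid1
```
; perimeter-only toolpath
G21 ; units = mm
G90 ; absolute positioning
G28 ; home
; layer 1
G0 Z4.19
G0 X11.54 Y8.57
G1 X9.58 Y11.03
G1 X6.55 Y11.86
G1 X3.60 Y10.75
G1 X1.88 Y8.12
G1 X2.02 Y4.99
G1 X3.98 Y2.54
G1 X7.01 Y1.70
G1 X9.96 Y2.81
G1 X11.69 Y5.44
G1 X11.54 Y8.57
; layer 2
G0 Z8.38
G0 X9.95 Y7.97
G1 X8.64 Y9.61
G1 X6.62 Y10.17
G1 X4.66 Y9.43
G1 X3.51 Y7.68
G1 X3.61 Y5.58
G1 X4.92 Y3.95
G1 X6.94 Y3.40
G1 X8.90 Y4.13
G1 X10.05 Y5.88
G1 X9.95 Y7.97
; layer 3
G0 Z12.56
G0 X8.37 Y7.38
G1 X7.71 Y8.20
G1 X6.70 Y8.47
G1 X5.72 Y8.10
G1 X5.14 Y7.23
G1 X5.20 Y6.18
G1 X5.85 Y5.37
G1 X6.86 Y5.09
G1 X7.84 Y5.46
G1 X8.41 Y6.33
G1 X8.37 Y7.38
M2 ; end

The solid is a regular 10-sided pyramid, base circumscribed radius ≈ 6.78 mm, apex at z ≈ 16.8 mm. Slicing at Δz = 4.19 mm — 4 equal slices spanning the solid's height, so layer i sits at z = i·h/4 — gives 3 non-empty perimeters. Each is a 10-segment closed polygon; G0 lifts to the layer z and rapids to the start vertex, then G1 traces the edges. The cross-section shrinks linearly with z (the slice at the apex is degenerate and omitted).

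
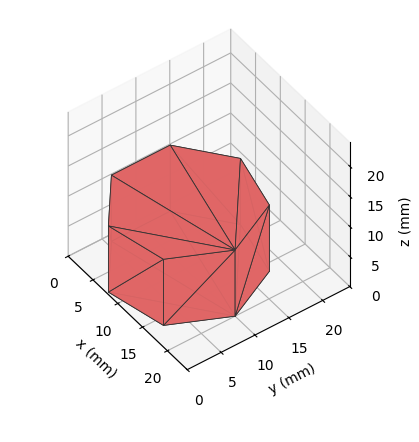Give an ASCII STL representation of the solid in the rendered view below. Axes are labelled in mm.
Reading the render: the shape is a regular 7-sided prism (a cylinder approximated with 7 flat sides), circumscribed radius ≈ 10 mm, height ≈ 11 mm (dimensions read to the nearest mm from the axis ticks). For the STL, each face is triangulated and given an outward normal.

solid part
  facet normal 0.0000 0.0000 -1.0000
    outer loop
      vertex 7.77 19.75 0.00
      vertex 16.23 17.82 0.00
      vertex 20.00 10.00 0.00
    endloop
  endfacet
  facet normal 0.0000 0.0000 -1.0000
    outer loop
      vertex 0.99 14.34 0.00
      vertex 7.77 19.75 0.00
      vertex 20.00 10.00 0.00
    endloop
  endfacet
  facet normal 0.0000 0.0000 -1.0000
    outer loop
      vertex 0.99 5.66 0.00
      vertex 0.99 14.34 0.00
      vertex 20.00 10.00 0.00
    endloop
  endfacet
  facet normal 0.0000 0.0000 -1.0000
    outer loop
      vertex 7.77 0.25 0.00
      vertex 0.99 5.66 0.00
      vertex 20.00 10.00 0.00
    endloop
  endfacet
  facet normal 0.0000 0.0000 -1.0000
    outer loop
      vertex 16.23 2.18 0.00
      vertex 7.77 0.25 0.00
      vertex 20.00 10.00 0.00
    endloop
  endfacet
  facet normal 0.0000 0.0000 1.0000
    outer loop
      vertex 20.00 10.00 11.00
      vertex 16.23 17.82 11.00
      vertex 7.77 19.75 11.00
    endloop
  endfacet
  facet normal 0.0000 0.0000 1.0000
    outer loop
      vertex 20.00 10.00 11.00
      vertex 7.77 19.75 11.00
      vertex 0.99 14.34 11.00
    endloop
  endfacet
  facet normal 0.0000 0.0000 1.0000
    outer loop
      vertex 20.00 10.00 11.00
      vertex 0.99 14.34 11.00
      vertex 0.99 5.66 11.00
    endloop
  endfacet
  facet normal 0.0000 0.0000 1.0000
    outer loop
      vertex 20.00 10.00 11.00
      vertex 0.99 5.66 11.00
      vertex 7.77 0.25 11.00
    endloop
  endfacet
  facet normal 0.0000 0.0000 1.0000
    outer loop
      vertex 20.00 10.00 11.00
      vertex 7.77 0.25 11.00
      vertex 16.23 2.18 11.00
    endloop
  endfacet
  facet normal 0.9008 0.4343 0.0000
    outer loop
      vertex 20.00 10.00 0.00
      vertex 16.23 17.82 0.00
      vertex 16.23 17.82 11.00
    endloop
  endfacet
  facet normal 0.9008 0.4343 0.0000
    outer loop
      vertex 20.00 10.00 0.00
      vertex 16.23 17.82 11.00
      vertex 20.00 10.00 11.00
    endloop
  endfacet
  facet normal 0.2224 0.9750 0.0000
    outer loop
      vertex 16.23 17.82 0.00
      vertex 7.77 19.75 0.00
      vertex 7.77 19.75 11.00
    endloop
  endfacet
  facet normal 0.2224 0.9750 0.0000
    outer loop
      vertex 16.23 17.82 0.00
      vertex 7.77 19.75 11.00
      vertex 16.23 17.82 11.00
    endloop
  endfacet
  facet normal -0.6237 0.7817 0.0000
    outer loop
      vertex 7.77 19.75 0.00
      vertex 0.99 14.34 0.00
      vertex 0.99 14.34 11.00
    endloop
  endfacet
  facet normal -0.6237 0.7817 0.0000
    outer loop
      vertex 7.77 19.75 0.00
      vertex 0.99 14.34 11.00
      vertex 7.77 19.75 11.00
    endloop
  endfacet
  facet normal -1.0000 0.0000 0.0000
    outer loop
      vertex 0.99 14.34 0.00
      vertex 0.99 5.66 0.00
      vertex 0.99 5.66 11.00
    endloop
  endfacet
  facet normal -1.0000 0.0000 0.0000
    outer loop
      vertex 0.99 14.34 0.00
      vertex 0.99 5.66 11.00
      vertex 0.99 14.34 11.00
    endloop
  endfacet
  facet normal -0.6237 -0.7817 0.0000
    outer loop
      vertex 0.99 5.66 0.00
      vertex 7.77 0.25 0.00
      vertex 7.77 0.25 11.00
    endloop
  endfacet
  facet normal -0.6237 -0.7817 0.0000
    outer loop
      vertex 0.99 5.66 0.00
      vertex 7.77 0.25 11.00
      vertex 0.99 5.66 11.00
    endloop
  endfacet
  facet normal 0.2224 -0.9750 0.0000
    outer loop
      vertex 7.77 0.25 0.00
      vertex 16.23 2.18 0.00
      vertex 16.23 2.18 11.00
    endloop
  endfacet
  facet normal 0.2224 -0.9750 0.0000
    outer loop
      vertex 7.77 0.25 0.00
      vertex 16.23 2.18 11.00
      vertex 7.77 0.25 11.00
    endloop
  endfacet
  facet normal 0.9008 -0.4343 0.0000
    outer loop
      vertex 16.23 2.18 0.00
      vertex 20.00 10.00 0.00
      vertex 20.00 10.00 11.00
    endloop
  endfacet
  facet normal 0.9008 -0.4343 0.0000
    outer loop
      vertex 16.23 2.18 0.00
      vertex 20.00 10.00 11.00
      vertex 16.23 2.18 11.00
    endloop
  endfacet
endsolid part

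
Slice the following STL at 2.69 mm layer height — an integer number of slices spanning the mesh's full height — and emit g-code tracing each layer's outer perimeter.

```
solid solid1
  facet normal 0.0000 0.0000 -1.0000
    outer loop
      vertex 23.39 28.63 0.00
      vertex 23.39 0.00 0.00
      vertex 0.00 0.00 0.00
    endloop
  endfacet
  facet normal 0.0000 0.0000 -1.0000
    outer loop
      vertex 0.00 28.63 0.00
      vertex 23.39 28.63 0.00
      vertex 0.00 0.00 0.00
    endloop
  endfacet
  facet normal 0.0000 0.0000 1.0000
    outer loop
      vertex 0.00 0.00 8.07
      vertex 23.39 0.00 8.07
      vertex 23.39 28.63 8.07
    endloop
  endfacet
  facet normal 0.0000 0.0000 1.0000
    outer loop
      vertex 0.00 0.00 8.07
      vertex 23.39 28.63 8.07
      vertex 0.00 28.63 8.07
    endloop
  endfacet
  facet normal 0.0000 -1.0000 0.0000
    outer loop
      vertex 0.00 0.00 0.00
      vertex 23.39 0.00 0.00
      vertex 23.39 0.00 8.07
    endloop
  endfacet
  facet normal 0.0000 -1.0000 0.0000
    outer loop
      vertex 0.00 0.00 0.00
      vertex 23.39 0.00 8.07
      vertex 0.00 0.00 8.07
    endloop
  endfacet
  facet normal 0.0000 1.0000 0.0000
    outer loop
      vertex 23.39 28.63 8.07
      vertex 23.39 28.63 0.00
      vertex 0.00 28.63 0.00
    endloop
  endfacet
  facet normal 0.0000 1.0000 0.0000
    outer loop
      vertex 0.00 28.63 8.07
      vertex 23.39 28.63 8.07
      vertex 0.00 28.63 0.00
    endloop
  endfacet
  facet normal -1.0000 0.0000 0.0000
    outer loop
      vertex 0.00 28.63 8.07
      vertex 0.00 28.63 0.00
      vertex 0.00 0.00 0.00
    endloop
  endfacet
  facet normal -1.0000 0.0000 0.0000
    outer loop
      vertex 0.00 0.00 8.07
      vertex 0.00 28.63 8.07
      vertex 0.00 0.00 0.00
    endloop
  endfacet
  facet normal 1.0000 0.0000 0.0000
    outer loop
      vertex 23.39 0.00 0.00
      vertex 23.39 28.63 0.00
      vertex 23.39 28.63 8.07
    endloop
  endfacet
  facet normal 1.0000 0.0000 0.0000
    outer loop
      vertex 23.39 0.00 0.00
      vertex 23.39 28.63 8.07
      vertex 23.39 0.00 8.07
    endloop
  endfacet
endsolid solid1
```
; perimeter-only toolpath
G21 ; units = mm
G90 ; absolute positioning
G28 ; home
; layer 1
G0 Z2.69
G0 X0.00 Y0.00
G1 X23.39 Y0.00
G1 X23.39 Y28.63
G1 X0.00 Y28.63
G1 X0.00 Y0.00
; layer 2
G0 Z5.38
G0 X0.00 Y0.00
G1 X23.39 Y0.00
G1 X23.39 Y28.63
G1 X0.00 Y28.63
G1 X0.00 Y0.00
; layer 3
G0 Z8.07
G0 X0.00 Y0.00
G1 X23.39 Y0.00
G1 X23.39 Y28.63
G1 X0.00 Y28.63
G1 X0.00 Y0.00
M2 ; end

The solid is a rectangular box, roughly 23.4 × 28.6 mm footprint and 8.07 mm tall. Slicing at Δz = 2.69 mm — 3 equal slices spanning the solid's height, so layer i sits at z = i·h/3 — gives 3 non-empty perimeters. Each is a 4-segment closed polygon; G0 lifts to the layer z and rapids to the start vertex, then G1 traces the edges.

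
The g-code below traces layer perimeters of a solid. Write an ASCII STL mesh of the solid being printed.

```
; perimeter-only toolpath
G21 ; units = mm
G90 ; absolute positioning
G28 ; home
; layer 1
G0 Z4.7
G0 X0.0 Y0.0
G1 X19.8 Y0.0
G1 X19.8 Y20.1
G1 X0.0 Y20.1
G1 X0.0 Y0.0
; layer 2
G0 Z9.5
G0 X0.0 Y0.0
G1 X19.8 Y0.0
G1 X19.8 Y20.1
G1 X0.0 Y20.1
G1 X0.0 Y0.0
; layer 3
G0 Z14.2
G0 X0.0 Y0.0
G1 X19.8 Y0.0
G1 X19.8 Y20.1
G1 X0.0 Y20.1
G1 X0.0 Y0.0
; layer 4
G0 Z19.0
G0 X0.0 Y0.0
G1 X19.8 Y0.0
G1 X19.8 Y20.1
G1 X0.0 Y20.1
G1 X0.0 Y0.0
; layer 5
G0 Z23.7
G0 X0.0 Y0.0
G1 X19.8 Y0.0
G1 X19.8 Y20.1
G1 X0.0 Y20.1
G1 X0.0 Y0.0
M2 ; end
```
solid part
  facet normal 0.0000 0.0000 -1.0000
    outer loop
      vertex 19.8 20.1 0.0
      vertex 19.8 0.0 0.0
      vertex 0.0 0.0 0.0
    endloop
  endfacet
  facet normal 0.0000 0.0000 -1.0000
    outer loop
      vertex 0.0 20.1 0.0
      vertex 19.8 20.1 0.0
      vertex 0.0 0.0 0.0
    endloop
  endfacet
  facet normal 0.0000 0.0000 1.0000
    outer loop
      vertex 0.0 0.0 23.7
      vertex 19.8 0.0 23.7
      vertex 19.8 20.1 23.7
    endloop
  endfacet
  facet normal 0.0000 0.0000 1.0000
    outer loop
      vertex 0.0 0.0 23.7
      vertex 19.8 20.1 23.7
      vertex 0.0 20.1 23.7
    endloop
  endfacet
  facet normal 0.0000 -1.0000 0.0000
    outer loop
      vertex 0.0 0.0 0.0
      vertex 19.8 0.0 0.0
      vertex 19.8 0.0 23.7
    endloop
  endfacet
  facet normal 0.0000 -1.0000 0.0000
    outer loop
      vertex 0.0 0.0 0.0
      vertex 19.8 0.0 23.7
      vertex 0.0 0.0 23.7
    endloop
  endfacet
  facet normal 0.0000 1.0000 0.0000
    outer loop
      vertex 19.8 20.1 23.7
      vertex 19.8 20.1 0.0
      vertex 0.0 20.1 0.0
    endloop
  endfacet
  facet normal 0.0000 1.0000 0.0000
    outer loop
      vertex 0.0 20.1 23.7
      vertex 19.8 20.1 23.7
      vertex 0.0 20.1 0.0
    endloop
  endfacet
  facet normal -1.0000 0.0000 0.0000
    outer loop
      vertex 0.0 20.1 23.7
      vertex 0.0 20.1 0.0
      vertex 0.0 0.0 0.0
    endloop
  endfacet
  facet normal -1.0000 0.0000 0.0000
    outer loop
      vertex 0.0 0.0 23.7
      vertex 0.0 20.1 23.7
      vertex 0.0 0.0 0.0
    endloop
  endfacet
  facet normal 1.0000 0.0000 0.0000
    outer loop
      vertex 19.8 0.0 0.0
      vertex 19.8 20.1 0.0
      vertex 19.8 20.1 23.7
    endloop
  endfacet
  facet normal 1.0000 0.0000 0.0000
    outer loop
      vertex 19.8 0.0 0.0
      vertex 19.8 20.1 23.7
      vertex 19.8 0.0 23.7
    endloop
  endfacet
endsolid part

The G0 Z moves step by Δz≈4.7 mm. Every layer's G1 loop is the same polygon, so the solid is a straight extrusion of it from z=0 to z≈23.7. Closing with flat bottom and top caps and triangulating gives 12 facets — a rectangular box, roughly 19.8 × 20.1 mm footprint and 23.7 mm tall.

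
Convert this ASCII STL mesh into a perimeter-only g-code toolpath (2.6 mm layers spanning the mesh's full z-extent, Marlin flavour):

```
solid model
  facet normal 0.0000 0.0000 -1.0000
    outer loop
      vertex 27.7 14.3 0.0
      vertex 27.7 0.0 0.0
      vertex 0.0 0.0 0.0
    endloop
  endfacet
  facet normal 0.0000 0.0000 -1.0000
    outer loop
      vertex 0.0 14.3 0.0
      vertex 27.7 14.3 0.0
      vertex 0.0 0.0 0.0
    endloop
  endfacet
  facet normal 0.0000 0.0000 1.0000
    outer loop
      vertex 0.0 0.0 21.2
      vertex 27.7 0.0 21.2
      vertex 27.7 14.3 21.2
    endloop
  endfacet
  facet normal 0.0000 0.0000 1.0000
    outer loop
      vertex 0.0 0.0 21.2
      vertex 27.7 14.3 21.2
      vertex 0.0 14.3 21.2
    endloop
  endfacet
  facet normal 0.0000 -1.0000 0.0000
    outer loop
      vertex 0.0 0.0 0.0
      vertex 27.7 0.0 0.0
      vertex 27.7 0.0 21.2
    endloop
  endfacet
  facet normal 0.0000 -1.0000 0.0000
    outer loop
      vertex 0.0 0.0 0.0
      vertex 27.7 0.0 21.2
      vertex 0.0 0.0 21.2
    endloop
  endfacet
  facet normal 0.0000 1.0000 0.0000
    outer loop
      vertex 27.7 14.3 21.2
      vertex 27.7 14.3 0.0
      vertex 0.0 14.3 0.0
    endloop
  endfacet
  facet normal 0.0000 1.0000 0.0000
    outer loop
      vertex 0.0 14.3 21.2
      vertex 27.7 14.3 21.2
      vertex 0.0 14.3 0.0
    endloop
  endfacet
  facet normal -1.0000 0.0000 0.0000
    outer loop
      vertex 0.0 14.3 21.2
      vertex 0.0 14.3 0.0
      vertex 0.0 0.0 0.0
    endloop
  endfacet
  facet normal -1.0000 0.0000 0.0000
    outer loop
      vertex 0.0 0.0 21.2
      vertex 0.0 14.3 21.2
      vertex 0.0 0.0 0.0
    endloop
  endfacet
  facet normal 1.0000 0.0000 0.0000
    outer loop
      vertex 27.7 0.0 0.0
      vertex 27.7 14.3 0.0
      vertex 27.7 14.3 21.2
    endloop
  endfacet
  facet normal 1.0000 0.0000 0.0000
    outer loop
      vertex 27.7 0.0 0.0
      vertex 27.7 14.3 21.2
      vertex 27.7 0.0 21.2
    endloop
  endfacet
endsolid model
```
; perimeter-only toolpath
G21 ; units = mm
G90 ; absolute positioning
G28 ; home
; layer 1
G0 Z2.6
G0 X0.0 Y0.0
G1 X27.7 Y0.0
G1 X27.7 Y14.3
G1 X0.0 Y14.3
G1 X0.0 Y0.0
; layer 2
G0 Z5.3
G0 X0.0 Y0.0
G1 X27.7 Y0.0
G1 X27.7 Y14.3
G1 X0.0 Y14.3
G1 X0.0 Y0.0
; layer 3
G0 Z7.9
G0 X0.0 Y0.0
G1 X27.7 Y0.0
G1 X27.7 Y14.3
G1 X0.0 Y14.3
G1 X0.0 Y0.0
; layer 4
G0 Z10.6
G0 X0.0 Y0.0
G1 X27.7 Y0.0
G1 X27.7 Y14.3
G1 X0.0 Y14.3
G1 X0.0 Y0.0
; layer 5
G0 Z13.2
G0 X0.0 Y0.0
G1 X27.7 Y0.0
G1 X27.7 Y14.3
G1 X0.0 Y14.3
G1 X0.0 Y0.0
; layer 6
G0 Z15.9
G0 X0.0 Y0.0
G1 X27.7 Y0.0
G1 X27.7 Y14.3
G1 X0.0 Y14.3
G1 X0.0 Y0.0
; layer 7
G0 Z18.6
G0 X0.0 Y0.0
G1 X27.7 Y0.0
G1 X27.7 Y14.3
G1 X0.0 Y14.3
G1 X0.0 Y0.0
; layer 8
G0 Z21.2
G0 X0.0 Y0.0
G1 X27.7 Y0.0
G1 X27.7 Y14.3
G1 X0.0 Y14.3
G1 X0.0 Y0.0
M2 ; end

The solid is a rectangular box, roughly 27.7 × 14.3 mm footprint and 21.2 mm tall. Slicing at Δz = 2.6 mm — 8 equal slices spanning the solid's height, so layer i sits at z = i·h/8 — gives 8 non-empty perimeters. Each is a 4-segment closed polygon; G0 lifts to the layer z and rapids to the start vertex, then G1 traces the edges.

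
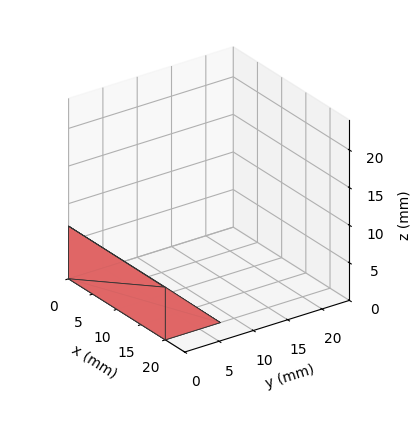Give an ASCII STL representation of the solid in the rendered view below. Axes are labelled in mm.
Reading the render: the shape is a wedge (ramp): 20 × 8 mm base, rising to 7 mm along the y=0 edge and sloping linearly to z=0 at y=8 (dimensions read to the nearest mm from the axis ticks). For the STL, each face is triangulated and given an outward normal.

solid part
  facet normal 0.0000 0.0000 -1.0000
    outer loop
      vertex 20.0 8.0 0.0
      vertex 20.0 0.0 0.0
      vertex 0.0 0.0 0.0
    endloop
  endfacet
  facet normal 0.0000 0.0000 -1.0000
    outer loop
      vertex 0.0 8.0 0.0
      vertex 20.0 8.0 0.0
      vertex 0.0 0.0 0.0
    endloop
  endfacet
  facet normal 0.0000 -1.0000 0.0000
    outer loop
      vertex 0.0 0.0 0.0
      vertex 20.0 0.0 0.0
      vertex 20.0 0.0 7.0
    endloop
  endfacet
  facet normal 0.0000 -1.0000 0.0000
    outer loop
      vertex 0.0 0.0 0.0
      vertex 20.0 0.0 7.0
      vertex 0.0 0.0 7.0
    endloop
  endfacet
  facet normal 0.0000 0.6585 0.7526
    outer loop
      vertex 0.0 0.0 7.0
      vertex 20.0 0.0 7.0
      vertex 20.0 8.0 0.0
    endloop
  endfacet
  facet normal 0.0000 0.6585 0.7526
    outer loop
      vertex 0.0 0.0 7.0
      vertex 20.0 8.0 0.0
      vertex 0.0 8.0 0.0
    endloop
  endfacet
  facet normal -1.0000 0.0000 0.0000
    outer loop
      vertex 0.0 0.0 7.0
      vertex 0.0 8.0 0.0
      vertex 0.0 0.0 0.0
    endloop
  endfacet
  facet normal 1.0000 0.0000 0.0000
    outer loop
      vertex 20.0 0.0 0.0
      vertex 20.0 8.0 0.0
      vertex 20.0 0.0 7.0
    endloop
  endfacet
endsolid part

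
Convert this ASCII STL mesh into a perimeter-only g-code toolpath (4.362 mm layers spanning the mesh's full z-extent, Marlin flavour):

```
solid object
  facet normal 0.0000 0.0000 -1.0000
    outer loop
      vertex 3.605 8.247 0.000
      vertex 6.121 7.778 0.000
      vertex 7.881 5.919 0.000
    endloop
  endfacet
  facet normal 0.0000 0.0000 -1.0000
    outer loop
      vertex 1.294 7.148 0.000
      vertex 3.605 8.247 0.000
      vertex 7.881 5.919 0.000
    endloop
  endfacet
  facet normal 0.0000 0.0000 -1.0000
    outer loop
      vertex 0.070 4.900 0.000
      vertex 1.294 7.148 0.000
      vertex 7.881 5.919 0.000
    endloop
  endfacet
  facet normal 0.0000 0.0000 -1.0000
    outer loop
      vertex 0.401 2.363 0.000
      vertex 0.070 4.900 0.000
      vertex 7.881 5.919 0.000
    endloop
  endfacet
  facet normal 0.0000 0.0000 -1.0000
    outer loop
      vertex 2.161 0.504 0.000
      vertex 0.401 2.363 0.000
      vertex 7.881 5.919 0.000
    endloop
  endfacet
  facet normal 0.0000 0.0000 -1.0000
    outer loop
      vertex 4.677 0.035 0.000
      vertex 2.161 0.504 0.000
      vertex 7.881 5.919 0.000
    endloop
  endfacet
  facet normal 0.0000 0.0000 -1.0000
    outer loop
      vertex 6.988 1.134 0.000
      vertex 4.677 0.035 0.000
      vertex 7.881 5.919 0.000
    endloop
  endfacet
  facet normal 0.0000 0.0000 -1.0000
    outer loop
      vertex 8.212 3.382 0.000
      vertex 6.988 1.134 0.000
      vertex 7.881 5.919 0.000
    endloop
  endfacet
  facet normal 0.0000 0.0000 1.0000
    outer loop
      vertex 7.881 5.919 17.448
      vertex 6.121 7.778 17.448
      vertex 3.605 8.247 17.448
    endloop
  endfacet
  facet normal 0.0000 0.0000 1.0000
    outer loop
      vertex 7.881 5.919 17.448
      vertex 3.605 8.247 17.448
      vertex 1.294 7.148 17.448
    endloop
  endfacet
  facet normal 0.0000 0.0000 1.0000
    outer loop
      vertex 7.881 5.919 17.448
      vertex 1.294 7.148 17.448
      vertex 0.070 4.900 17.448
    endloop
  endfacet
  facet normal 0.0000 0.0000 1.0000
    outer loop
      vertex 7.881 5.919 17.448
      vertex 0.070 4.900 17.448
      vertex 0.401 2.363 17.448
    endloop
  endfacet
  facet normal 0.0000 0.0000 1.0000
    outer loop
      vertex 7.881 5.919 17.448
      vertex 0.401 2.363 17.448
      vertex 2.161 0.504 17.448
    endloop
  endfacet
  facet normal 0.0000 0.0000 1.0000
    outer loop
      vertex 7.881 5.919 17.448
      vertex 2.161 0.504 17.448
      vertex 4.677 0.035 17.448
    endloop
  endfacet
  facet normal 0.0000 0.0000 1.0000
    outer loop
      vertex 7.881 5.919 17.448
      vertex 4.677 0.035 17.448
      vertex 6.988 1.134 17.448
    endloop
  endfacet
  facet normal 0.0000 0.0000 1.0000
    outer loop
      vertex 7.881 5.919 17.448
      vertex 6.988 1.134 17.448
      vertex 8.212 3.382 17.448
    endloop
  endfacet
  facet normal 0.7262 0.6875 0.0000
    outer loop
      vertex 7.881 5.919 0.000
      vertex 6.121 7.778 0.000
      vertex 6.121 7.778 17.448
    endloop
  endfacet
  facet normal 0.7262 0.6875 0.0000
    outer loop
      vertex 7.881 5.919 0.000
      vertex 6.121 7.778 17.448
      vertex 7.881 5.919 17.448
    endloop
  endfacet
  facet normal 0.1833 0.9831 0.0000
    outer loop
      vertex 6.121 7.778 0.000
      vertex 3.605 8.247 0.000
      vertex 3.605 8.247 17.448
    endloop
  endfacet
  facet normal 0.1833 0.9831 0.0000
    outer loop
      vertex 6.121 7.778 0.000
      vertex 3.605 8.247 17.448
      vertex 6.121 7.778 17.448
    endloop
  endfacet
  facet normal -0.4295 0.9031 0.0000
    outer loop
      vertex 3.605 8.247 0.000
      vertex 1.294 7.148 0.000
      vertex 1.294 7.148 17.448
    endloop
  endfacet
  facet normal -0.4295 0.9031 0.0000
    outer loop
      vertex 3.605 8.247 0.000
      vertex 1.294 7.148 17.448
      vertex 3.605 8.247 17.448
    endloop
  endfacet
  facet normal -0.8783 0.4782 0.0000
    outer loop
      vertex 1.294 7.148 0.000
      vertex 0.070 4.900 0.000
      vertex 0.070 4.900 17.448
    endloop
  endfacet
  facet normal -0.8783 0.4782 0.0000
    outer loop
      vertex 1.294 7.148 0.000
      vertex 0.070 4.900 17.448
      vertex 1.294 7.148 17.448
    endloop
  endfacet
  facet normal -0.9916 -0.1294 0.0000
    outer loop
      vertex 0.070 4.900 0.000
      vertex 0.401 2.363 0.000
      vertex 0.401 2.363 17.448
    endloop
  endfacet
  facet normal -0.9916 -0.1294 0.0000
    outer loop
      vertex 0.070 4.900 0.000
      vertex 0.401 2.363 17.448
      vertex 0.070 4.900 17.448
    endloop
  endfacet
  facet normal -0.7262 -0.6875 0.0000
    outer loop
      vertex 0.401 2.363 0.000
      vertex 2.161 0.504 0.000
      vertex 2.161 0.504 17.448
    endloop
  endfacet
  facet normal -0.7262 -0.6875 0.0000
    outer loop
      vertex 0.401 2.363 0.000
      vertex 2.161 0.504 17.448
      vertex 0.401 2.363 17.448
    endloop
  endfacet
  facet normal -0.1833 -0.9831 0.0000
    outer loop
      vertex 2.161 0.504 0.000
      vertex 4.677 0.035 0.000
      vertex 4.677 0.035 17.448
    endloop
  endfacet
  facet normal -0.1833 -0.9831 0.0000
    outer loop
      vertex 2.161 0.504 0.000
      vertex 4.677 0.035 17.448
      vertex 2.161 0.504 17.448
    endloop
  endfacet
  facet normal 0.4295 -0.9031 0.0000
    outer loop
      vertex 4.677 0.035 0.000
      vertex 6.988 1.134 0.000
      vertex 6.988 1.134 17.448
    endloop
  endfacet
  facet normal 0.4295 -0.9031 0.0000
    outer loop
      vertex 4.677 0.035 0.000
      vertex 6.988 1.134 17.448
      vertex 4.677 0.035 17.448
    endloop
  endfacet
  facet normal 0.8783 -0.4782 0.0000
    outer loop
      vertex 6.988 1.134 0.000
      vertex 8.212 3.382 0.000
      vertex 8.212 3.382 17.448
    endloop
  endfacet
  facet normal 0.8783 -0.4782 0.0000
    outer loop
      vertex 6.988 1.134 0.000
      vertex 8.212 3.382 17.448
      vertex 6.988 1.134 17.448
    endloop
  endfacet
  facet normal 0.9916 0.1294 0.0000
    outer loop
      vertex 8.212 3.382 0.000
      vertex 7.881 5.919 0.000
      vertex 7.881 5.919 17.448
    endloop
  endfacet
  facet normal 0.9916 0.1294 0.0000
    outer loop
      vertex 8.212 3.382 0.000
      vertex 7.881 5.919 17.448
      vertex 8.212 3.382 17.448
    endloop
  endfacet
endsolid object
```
; perimeter-only toolpath
G21 ; units = mm
G90 ; absolute positioning
G28 ; home
; layer 1
G0 Z4.362
G0 X7.881 Y5.919
G1 X6.121 Y7.778
G1 X3.605 Y8.247
G1 X1.294 Y7.148
G1 X0.070 Y4.900
G1 X0.401 Y2.363
G1 X2.161 Y0.504
G1 X4.677 Y0.035
G1 X6.988 Y1.134
G1 X8.212 Y3.382
G1 X7.881 Y5.919
; layer 2
G0 Z8.724
G0 X7.881 Y5.919
G1 X6.121 Y7.778
G1 X3.605 Y8.247
G1 X1.294 Y7.148
G1 X0.070 Y4.900
G1 X0.401 Y2.363
G1 X2.161 Y0.504
G1 X4.677 Y0.035
G1 X6.988 Y1.134
G1 X8.212 Y3.382
G1 X7.881 Y5.919
; layer 3
G0 Z13.086
G0 X7.881 Y5.919
G1 X6.121 Y7.778
G1 X3.605 Y8.247
G1 X1.294 Y7.148
G1 X0.070 Y4.900
G1 X0.401 Y2.363
G1 X2.161 Y0.504
G1 X4.677 Y0.035
G1 X6.988 Y1.134
G1 X8.212 Y3.382
G1 X7.881 Y5.919
; layer 4
G0 Z17.448
G0 X7.881 Y5.919
G1 X6.121 Y7.778
G1 X3.605 Y8.247
G1 X1.294 Y7.148
G1 X0.070 Y4.900
G1 X0.401 Y2.363
G1 X2.161 Y0.504
G1 X4.677 Y0.035
G1 X6.988 Y1.134
G1 X8.212 Y3.382
G1 X7.881 Y5.919
M2 ; end

The solid is a regular 10-sided prism (a cylinder approximated with 10 flat sides), circumscribed radius ≈ 4.14 mm, height ≈ 17.4 mm. Slicing at Δz = 4.362 mm — 4 equal slices spanning the solid's height, so layer i sits at z = i·h/4 — gives 4 non-empty perimeters. Each is a 10-segment closed polygon; G0 lifts to the layer z and rapids to the start vertex, then G1 traces the edges.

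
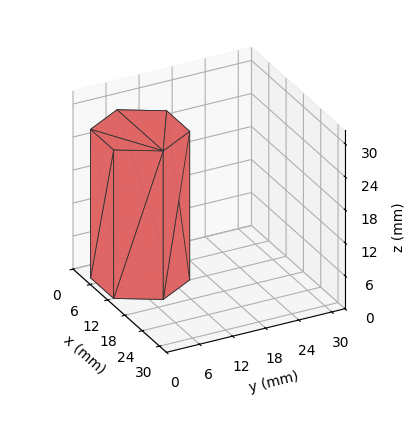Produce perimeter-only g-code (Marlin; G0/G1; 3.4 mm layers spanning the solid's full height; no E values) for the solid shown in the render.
Reading the render: the shape is a regular 6-sided prism (a cylinder approximated with 6 flat sides), circumscribed radius ≈ 8 mm, height ≈ 27 mm (dimensions read to the nearest mm from the axis ticks). For the g-code, the solid's height is divided into equal slices at the stated Δz and each level perimeter traced with G1 moves after a G0 lift.

; perimeter-only toolpath
G21 ; units = mm
G90 ; absolute positioning
G28 ; home
; layer 1
G0 Z3.4
G0 X16.0 Y8.0
G1 X12.0 Y14.9
G1 X4.0 Y14.9
G1 X0.0 Y8.0
G1 X4.0 Y1.1
G1 X12.0 Y1.1
G1 X16.0 Y8.0
; layer 2
G0 Z6.8
G0 X16.0 Y8.0
G1 X12.0 Y14.9
G1 X4.0 Y14.9
G1 X0.0 Y8.0
G1 X4.0 Y1.1
G1 X12.0 Y1.1
G1 X16.0 Y8.0
; layer 3
G0 Z10.1
G0 X16.0 Y8.0
G1 X12.0 Y14.9
G1 X4.0 Y14.9
G1 X0.0 Y8.0
G1 X4.0 Y1.1
G1 X12.0 Y1.1
G1 X16.0 Y8.0
; layer 4
G0 Z13.5
G0 X16.0 Y8.0
G1 X12.0 Y14.9
G1 X4.0 Y14.9
G1 X0.0 Y8.0
G1 X4.0 Y1.1
G1 X12.0 Y1.1
G1 X16.0 Y8.0
; layer 5
G0 Z16.9
G0 X16.0 Y8.0
G1 X12.0 Y14.9
G1 X4.0 Y14.9
G1 X0.0 Y8.0
G1 X4.0 Y1.1
G1 X12.0 Y1.1
G1 X16.0 Y8.0
; layer 6
G0 Z20.2
G0 X16.0 Y8.0
G1 X12.0 Y14.9
G1 X4.0 Y14.9
G1 X0.0 Y8.0
G1 X4.0 Y1.1
G1 X12.0 Y1.1
G1 X16.0 Y8.0
; layer 7
G0 Z23.6
G0 X16.0 Y8.0
G1 X12.0 Y14.9
G1 X4.0 Y14.9
G1 X0.0 Y8.0
G1 X4.0 Y1.1
G1 X12.0 Y1.1
G1 X16.0 Y8.0
; layer 8
G0 Z27.0
G0 X16.0 Y8.0
G1 X12.0 Y14.9
G1 X4.0 Y14.9
G1 X0.0 Y8.0
G1 X4.0 Y1.1
G1 X12.0 Y1.1
G1 X16.0 Y8.0
M2 ; end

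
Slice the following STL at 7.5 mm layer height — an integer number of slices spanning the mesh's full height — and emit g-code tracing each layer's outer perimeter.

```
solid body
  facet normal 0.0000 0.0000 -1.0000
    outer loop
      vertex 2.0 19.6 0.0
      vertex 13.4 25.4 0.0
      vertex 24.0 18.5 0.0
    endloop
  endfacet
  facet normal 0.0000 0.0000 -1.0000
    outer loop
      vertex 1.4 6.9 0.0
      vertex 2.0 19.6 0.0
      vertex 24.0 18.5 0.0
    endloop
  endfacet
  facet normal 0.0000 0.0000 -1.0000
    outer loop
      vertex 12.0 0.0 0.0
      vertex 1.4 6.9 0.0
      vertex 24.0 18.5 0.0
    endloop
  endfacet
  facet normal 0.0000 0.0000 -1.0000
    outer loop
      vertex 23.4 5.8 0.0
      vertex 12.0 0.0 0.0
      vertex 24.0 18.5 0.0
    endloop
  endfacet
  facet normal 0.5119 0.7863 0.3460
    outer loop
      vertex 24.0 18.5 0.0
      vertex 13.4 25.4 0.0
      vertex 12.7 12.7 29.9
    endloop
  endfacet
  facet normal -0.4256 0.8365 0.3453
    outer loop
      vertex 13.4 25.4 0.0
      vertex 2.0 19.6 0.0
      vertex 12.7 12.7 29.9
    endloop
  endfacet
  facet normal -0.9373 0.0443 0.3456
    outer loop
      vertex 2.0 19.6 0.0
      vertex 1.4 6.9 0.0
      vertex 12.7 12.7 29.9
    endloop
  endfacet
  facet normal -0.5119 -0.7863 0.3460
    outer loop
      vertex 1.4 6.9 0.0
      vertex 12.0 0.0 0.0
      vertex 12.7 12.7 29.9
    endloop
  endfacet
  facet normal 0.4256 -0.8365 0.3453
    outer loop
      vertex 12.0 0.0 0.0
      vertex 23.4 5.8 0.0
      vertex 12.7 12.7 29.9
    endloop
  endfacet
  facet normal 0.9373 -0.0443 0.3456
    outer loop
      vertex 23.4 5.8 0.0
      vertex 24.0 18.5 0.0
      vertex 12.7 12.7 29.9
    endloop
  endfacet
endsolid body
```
; perimeter-only toolpath
G21 ; units = mm
G90 ; absolute positioning
G28 ; home
; layer 1
G0 Z7.5
G0 X21.2 Y17.1
G1 X13.2 Y22.2
G1 X4.7 Y17.9
G1 X4.2 Y8.4
G1 X12.2 Y3.2
G1 X20.7 Y7.5
G1 X21.2 Y17.1
; layer 2
G0 Z14.9
G0 X18.4 Y15.6
G1 X13.1 Y19.0
G1 X7.3 Y16.1
G1 X7.0 Y9.8
G1 X12.3 Y6.3
G1 X18.0 Y9.2
G1 X18.4 Y15.6
; layer 3
G0 Z22.4
G0 X15.5 Y14.2
G1 X12.9 Y15.9
G1 X10.0 Y14.4
G1 X9.9 Y11.2
G1 X12.5 Y9.5
G1 X15.4 Y11.0
G1 X15.5 Y14.2
M2 ; end

The solid is a regular 6-sided pyramid, base circumscribed radius ≈ 12.7 mm, apex at z ≈ 29.9 mm. Slicing at Δz = 7.5 mm — 4 equal slices spanning the solid's height, so layer i sits at z = i·h/4 — gives 3 non-empty perimeters. Each is a 6-segment closed polygon; G0 lifts to the layer z and rapids to the start vertex, then G1 traces the edges. The cross-section shrinks linearly with z (the slice at the apex is degenerate and omitted).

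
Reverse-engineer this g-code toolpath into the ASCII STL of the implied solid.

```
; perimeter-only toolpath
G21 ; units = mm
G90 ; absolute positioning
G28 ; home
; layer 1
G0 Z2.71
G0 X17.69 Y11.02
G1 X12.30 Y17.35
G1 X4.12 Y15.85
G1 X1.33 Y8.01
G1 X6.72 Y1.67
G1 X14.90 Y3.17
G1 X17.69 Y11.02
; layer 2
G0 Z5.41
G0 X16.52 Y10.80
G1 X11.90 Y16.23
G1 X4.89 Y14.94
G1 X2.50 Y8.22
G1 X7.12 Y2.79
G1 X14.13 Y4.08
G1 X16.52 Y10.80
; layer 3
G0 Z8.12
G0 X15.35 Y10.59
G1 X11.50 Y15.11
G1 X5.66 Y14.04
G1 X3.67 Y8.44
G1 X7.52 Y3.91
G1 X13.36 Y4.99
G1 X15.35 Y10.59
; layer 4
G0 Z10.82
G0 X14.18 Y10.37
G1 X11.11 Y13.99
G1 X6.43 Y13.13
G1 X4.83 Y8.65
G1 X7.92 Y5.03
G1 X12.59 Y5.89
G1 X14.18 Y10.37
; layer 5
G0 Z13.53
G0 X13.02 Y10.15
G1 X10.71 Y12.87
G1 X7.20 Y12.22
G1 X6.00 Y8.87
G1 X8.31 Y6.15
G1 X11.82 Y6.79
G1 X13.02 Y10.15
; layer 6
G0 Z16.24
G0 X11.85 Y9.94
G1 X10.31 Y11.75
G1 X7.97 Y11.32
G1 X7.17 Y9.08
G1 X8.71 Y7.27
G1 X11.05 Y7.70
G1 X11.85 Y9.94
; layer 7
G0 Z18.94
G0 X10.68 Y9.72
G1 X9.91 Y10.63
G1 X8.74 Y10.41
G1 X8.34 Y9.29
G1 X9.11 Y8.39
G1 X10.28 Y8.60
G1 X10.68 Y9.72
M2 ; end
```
solid part
  facet normal 0.0000 0.0000 -1.0000
    outer loop
      vertex 3.35 16.75 0.00
      vertex 12.70 18.47 0.00
      vertex 18.86 11.23 0.00
    endloop
  endfacet
  facet normal 0.0000 0.0000 -1.0000
    outer loop
      vertex 0.16 7.79 0.00
      vertex 3.35 16.75 0.00
      vertex 18.86 11.23 0.00
    endloop
  endfacet
  facet normal 0.0000 0.0000 -1.0000
    outer loop
      vertex 6.32 0.55 0.00
      vertex 0.16 7.79 0.00
      vertex 18.86 11.23 0.00
    endloop
  endfacet
  facet normal 0.0000 0.0000 -1.0000
    outer loop
      vertex 15.67 2.27 0.00
      vertex 6.32 0.55 0.00
      vertex 18.86 11.23 0.00
    endloop
  endfacet
  facet normal 0.7119 0.6057 0.3555
    outer loop
      vertex 18.86 11.23 0.00
      vertex 12.70 18.47 0.00
      vertex 9.51 9.51 21.65
    endloop
  endfacet
  facet normal -0.1691 0.9192 0.3555
    outer loop
      vertex 12.70 18.47 0.00
      vertex 3.35 16.75 0.00
      vertex 9.51 9.51 21.65
    endloop
  endfacet
  facet normal -0.8806 0.3135 0.3554
    outer loop
      vertex 3.35 16.75 0.00
      vertex 0.16 7.79 0.00
      vertex 9.51 9.51 21.65
    endloop
  endfacet
  facet normal -0.7119 -0.6057 0.3555
    outer loop
      vertex 0.16 7.79 0.00
      vertex 6.32 0.55 0.00
      vertex 9.51 9.51 21.65
    endloop
  endfacet
  facet normal 0.1691 -0.9192 0.3555
    outer loop
      vertex 6.32 0.55 0.00
      vertex 15.67 2.27 0.00
      vertex 9.51 9.51 21.65
    endloop
  endfacet
  facet normal 0.8806 -0.3135 0.3554
    outer loop
      vertex 15.67 2.27 0.00
      vertex 18.86 11.23 0.00
      vertex 9.51 9.51 21.65
    endloop
  endfacet
endsolid part

The G0 Z moves step by Δz≈2.71 mm. The G1 loops shrink linearly with z, so the solid tapers from its base footprint up to z≈21.6. Closing with a flat bottom cap and the tapered top and triangulating gives 10 facets — a regular 6-sided pyramid, base circumscribed radius ≈ 9.51 mm, apex at z ≈ 21.6 mm.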